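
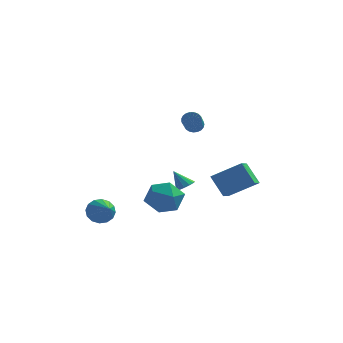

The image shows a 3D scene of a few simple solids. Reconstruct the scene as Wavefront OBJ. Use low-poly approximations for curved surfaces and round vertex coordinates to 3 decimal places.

v 0.184 1.905 3.006
v 0.679 2.092 3.243
v 0.871 0.282 4.271
v 0.376 0.095 4.034
v 0.516 2.166 3.404
v 0.707 0.356 4.432
v 0.295 2.195 3.496
v 0.486 0.385 4.524
v 0.055 2.174 3.504
v 0.246 0.364 4.531
v -0.163 2.106 3.425
v 0.028 0.296 4.452
v -0.321 2.003 3.274
v -0.129 0.194 4.301
v -0.391 1.884 3.077
v -0.2 0.074 4.104
v -0.362 1.768 2.867
v -0.17 -0.042 3.895
v -0.238 1.676 2.682
v -0.047 -0.134 3.709
v -0.042 1.623 2.552
v 0.15 -0.187 3.58
v 0.194 1.619 2.502
v 0.386 -0.19 3.529
v 0.428 1.665 2.538
v 0.62 -0.145 3.565
v 0.62 1.752 2.655
v 0.811 -0.058 3.683
v 0.736 1.865 2.833
v 0.928 0.055 3.861
v 0.758 1.986 3.041
v 0.949 0.176 4.069
v -4.139 -2.977 -2.113
v -3.728 -3.18 -2.841
v -3.281 -4.423 -1.227
v -3.459 -2.893 -2.633
v -3.372 -2.628 -2.286
v -3.49 -2.457 -1.893
v -3.782 -2.425 -1.558
v -4.17 -2.542 -1.373
v -4.549 -2.774 -1.386
v -4.818 -3.062 -1.594
v -4.905 -3.326 -1.941
v -4.787 -3.497 -2.334
v -4.495 -3.529 -2.669
v -4.107 -3.413 -2.854
v -0.284 -0.995 -2.053
v 0.303 -1.456 -1.075
v -1.923 -2.004 -1.545
v -1.336 -2.465 -0.567
v -1.622 -1.269 -0.605
v -0.609 -0.645 -0.92
v -1.011 -2.815 -1.7
v 0.002 -2.191 -2.015
v -0.146 -2.58 -0.857
v -0.524 -1.625 -0.18
v -1.096 -1.835 -2.44
v -1.474 -0.88 -1.763
v 1.752 -1.646 0.473
v 3.431 -1.41 1.515
v 1.873 -0.558 0.032
v 3.552 -0.322 1.074
v 2.568 -2.218 -0.714
v 4.247 -1.982 0.328
v 2.689 -1.13 -1.155
v 4.368 -0.894 -0.113
v -0.057 0.571 -1.336
v 0.446 0.787 -1.025
v -0.783 0.749 -0.284
v 0.294 1.069 -1.178
v 0.031 1.193 -1.38
v -0.261 1.12 -1.569
v -0.488 0.872 -1.684
v -0.578 0.529 -1.688
v -0.503 0.199 -1.58
v -0.286 -0.013 -1.395
v 0.003 -0.039 -1.191
v 0.273 0.128 -1.033
v 0.438 0.436 -0.971
f 2 1 5
f 2 5 3
f 3 5 6
f 3 6 4
f 5 1 7
f 5 7 6
f 6 7 8
f 6 8 4
f 7 1 9
f 7 9 8
f 8 9 10
f 8 10 4
f 9 1 11
f 9 11 10
f 10 11 12
f 10 12 4
f 11 1 13
f 11 13 12
f 12 13 14
f 12 14 4
f 13 1 15
f 13 15 14
f 14 15 16
f 14 16 4
f 15 1 17
f 15 17 16
f 16 17 18
f 16 18 4
f 17 1 19
f 17 19 18
f 18 19 20
f 18 20 4
f 19 1 21
f 19 21 20
f 20 21 22
f 20 22 4
f 21 1 23
f 21 23 22
f 22 23 24
f 22 24 4
f 23 1 25
f 23 25 24
f 24 25 26
f 24 26 4
f 25 1 27
f 25 27 26
f 26 27 28
f 26 28 4
f 27 1 29
f 27 29 28
f 28 29 30
f 28 30 4
f 29 1 31
f 29 31 30
f 30 31 32
f 30 32 4
f 31 1 2
f 31 2 32
f 32 2 3
f 32 3 4
f 34 33 36
f 34 36 35
f 36 33 37
f 36 37 35
f 37 33 38
f 37 38 35
f 38 33 39
f 38 39 35
f 39 33 40
f 39 40 35
f 40 33 41
f 40 41 35
f 41 33 42
f 41 42 35
f 42 33 43
f 42 43 35
f 43 33 44
f 43 44 35
f 44 33 45
f 44 45 35
f 45 33 46
f 45 46 35
f 46 33 34
f 46 34 35
f 47 58 52
f 47 52 48
f 47 48 54
f 47 54 57
f 47 57 58
f 48 52 56
f 52 58 51
f 58 57 49
f 57 54 53
f 54 48 55
f 50 56 51
f 50 51 49
f 50 49 53
f 50 53 55
f 50 55 56
f 51 56 52
f 49 51 58
f 53 49 57
f 55 53 54
f 56 55 48
f 60 62 59
f 63 60 59
f 59 62 61
f 61 63 59
f 60 66 62
f 64 60 63
f 64 66 60
f 62 66 61
f 65 63 61
f 61 66 65
f 65 64 63
f 66 64 65
f 68 67 70
f 68 70 69
f 70 67 71
f 70 71 69
f 71 67 72
f 71 72 69
f 72 67 73
f 72 73 69
f 73 67 74
f 73 74 69
f 74 67 75
f 74 75 69
f 75 67 76
f 75 76 69
f 76 67 77
f 76 77 69
f 77 67 78
f 77 78 69
f 78 67 79
f 78 79 69
f 79 67 68
f 79 68 69



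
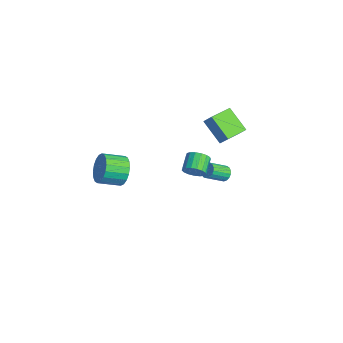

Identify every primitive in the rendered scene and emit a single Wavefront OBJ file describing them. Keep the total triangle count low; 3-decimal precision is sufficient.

v -0.687 2.644 3.124
v -0.286 2.982 3.754
v -1.49 4.21 2.794
v -1.089 4.548 3.424
v 0.689 3.112 1.996
v 1.09 3.45 2.626
v -0.114 4.678 1.666
v 0.287 5.016 2.296
v 0.753 -3.11 1.668
v 1.382 -2.915 2.46
v 1.136 -4.255 2.984
v 0.507 -4.45 2.192
v 0.974 -2.779 2.618
v 0.728 -4.119 3.142
v 0.522 -2.708 2.587
v 0.276 -4.048 3.112
v 0.116 -2.716 2.375
v -0.13 -4.056 2.9
v -0.164 -2.803 2.023
v -0.41 -4.143 2.547
v -0.262 -2.95 1.6
v -0.508 -4.29 2.125
v -0.16 -3.129 1.191
v -0.406 -4.469 1.715
v 0.124 -3.305 0.876
v -0.122 -4.645 1.4
v 0.532 -3.441 0.718
v 0.286 -4.781 1.242
v 0.984 -3.512 0.748
v 0.738 -4.852 1.273
v 1.39 -3.504 0.96
v 1.144 -4.844 1.485
v 1.67 -3.417 1.313
v 1.424 -4.757 1.837
v 1.768 -3.27 1.735
v 1.522 -4.61 2.26
v 1.666 -3.091 2.145
v 1.42 -4.431 2.669
v 0.911 3.356 -0.839
v 1.153 3.644 -0.424
v 1.191 2.492 0.353
v 0.949 2.204 -0.061
v 0.891 3.668 -0.374
v 0.929 2.517 0.403
v 0.633 3.622 -0.431
v 0.671 2.47 0.346
v 0.439 3.514 -0.581
v 0.477 2.362 0.196
v 0.353 3.37 -0.79
v 0.391 2.218 -0.013
v 0.395 3.223 -1.011
v 0.433 2.071 -0.233
v 0.555 3.106 -1.191
v 0.593 1.954 -0.414
v 0.796 3.047 -1.291
v 0.835 1.895 -0.514
v 1.064 3.058 -1.287
v 1.102 1.906 -0.51
v 1.297 3.138 -1.181
v 1.335 1.986 -0.404
v 1.441 3.267 -0.996
v 1.479 2.116 -0.219
v 1.464 3.417 -0.775
v 1.502 2.265 0.002
v 1.36 3.553 -0.568
v 1.398 2.401 0.209
v 3.325 0.291 2.529
v 3.828 0.584 2.97
v 2.997 1.221 3.493
v 2.495 0.929 3.051
v 3.821 0.8 2.696
v 2.991 1.437 3.219
v 3.701 0.9 2.384
v 2.871 1.537 2.906
v 3.495 0.861 2.104
v 2.665 1.498 2.627
v 3.25 0.691 1.922
v 2.42 1.328 2.445
v 3.022 0.429 1.879
v 2.192 1.067 2.402
v 2.864 0.136 1.985
v 2.033 0.774 2.507
v 2.811 -0.121 2.215
v 1.981 0.516 2.738
v 2.876 -0.284 2.517
v 2.046 0.353 3.04
v 3.044 -0.315 2.822
v 2.214 0.322 3.344
v 3.277 -0.207 3.059
v 2.446 0.43 3.582
v 3.52 0.015 3.175
v 2.69 0.652 3.698
v 3.719 0.3 3.143
v 2.888 0.937 3.666
f 2 4 1
f 5 2 1
f 1 4 3
f 3 5 1
f 2 8 4
f 6 2 5
f 6 8 2
f 4 8 3
f 7 5 3
f 3 8 7
f 7 6 5
f 8 6 7
f 10 9 13
f 10 13 11
f 11 13 14
f 11 14 12
f 13 9 15
f 13 15 14
f 14 15 16
f 14 16 12
f 15 9 17
f 15 17 16
f 16 17 18
f 16 18 12
f 17 9 19
f 17 19 18
f 18 19 20
f 18 20 12
f 19 9 21
f 19 21 20
f 20 21 22
f 20 22 12
f 21 9 23
f 21 23 22
f 22 23 24
f 22 24 12
f 23 9 25
f 23 25 24
f 24 25 26
f 24 26 12
f 25 9 27
f 25 27 26
f 26 27 28
f 26 28 12
f 27 9 29
f 27 29 28
f 28 29 30
f 28 30 12
f 29 9 31
f 29 31 30
f 30 31 32
f 30 32 12
f 31 9 33
f 31 33 32
f 32 33 34
f 32 34 12
f 33 9 35
f 33 35 34
f 34 35 36
f 34 36 12
f 35 9 37
f 35 37 36
f 36 37 38
f 36 38 12
f 37 9 10
f 37 10 38
f 38 10 11
f 38 11 12
f 40 39 43
f 40 43 41
f 41 43 44
f 41 44 42
f 43 39 45
f 43 45 44
f 44 45 46
f 44 46 42
f 45 39 47
f 45 47 46
f 46 47 48
f 46 48 42
f 47 39 49
f 47 49 48
f 48 49 50
f 48 50 42
f 49 39 51
f 49 51 50
f 50 51 52
f 50 52 42
f 51 39 53
f 51 53 52
f 52 53 54
f 52 54 42
f 53 39 55
f 53 55 54
f 54 55 56
f 54 56 42
f 55 39 57
f 55 57 56
f 56 57 58
f 56 58 42
f 57 39 59
f 57 59 58
f 58 59 60
f 58 60 42
f 59 39 61
f 59 61 60
f 60 61 62
f 60 62 42
f 61 39 63
f 61 63 62
f 62 63 64
f 62 64 42
f 63 39 65
f 63 65 64
f 64 65 66
f 64 66 42
f 65 39 40
f 65 40 66
f 66 40 41
f 66 41 42
f 68 67 71
f 68 71 69
f 69 71 72
f 69 72 70
f 71 67 73
f 71 73 72
f 72 73 74
f 72 74 70
f 73 67 75
f 73 75 74
f 74 75 76
f 74 76 70
f 75 67 77
f 75 77 76
f 76 77 78
f 76 78 70
f 77 67 79
f 77 79 78
f 78 79 80
f 78 80 70
f 79 67 81
f 79 81 80
f 80 81 82
f 80 82 70
f 81 67 83
f 81 83 82
f 82 83 84
f 82 84 70
f 83 67 85
f 83 85 84
f 84 85 86
f 84 86 70
f 85 67 87
f 85 87 86
f 86 87 88
f 86 88 70
f 87 67 89
f 87 89 88
f 88 89 90
f 88 90 70
f 89 67 91
f 89 91 90
f 90 91 92
f 90 92 70
f 91 67 93
f 91 93 92
f 92 93 94
f 92 94 70
f 93 67 68
f 93 68 94
f 94 68 69
f 94 69 70



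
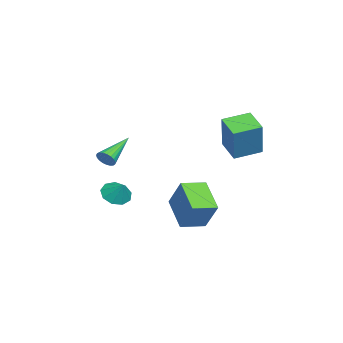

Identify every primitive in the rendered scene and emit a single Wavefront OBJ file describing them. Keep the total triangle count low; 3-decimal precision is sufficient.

v -3.233 2.082 1.307
v -2.352 2.17 3.277
v -3.97 3.383 1.578
v -3.089 3.472 3.548
v -2.111 2.828 0.772
v -1.23 2.917 2.742
v -2.848 4.13 1.043
v -1.967 4.218 3.013
v 0.27 -3.015 1.235
v 0.595 -2.697 1.544
v -1.35 -2.225 2.125
v 0.559 -2.564 1.362
v 0.473 -2.51 1.157
v 0.352 -2.542 0.965
v 0.217 -2.656 0.821
v 0.091 -2.833 0.748
v -0.004 -3.04 0.759
v -0.052 -3.244 0.852
v -0.044 -3.407 1.012
v 0.018 -3.503 1.21
v 0.124 -3.514 1.412
v 0.255 -3.439 1.584
v 0.389 -3.291 1.695
v 0.502 -3.095 1.727
v 0.575 -2.884 1.674
v 1.929 0.335 -0.688
v 2.609 1.025 0.829
v 1.215 1.409 -0.856
v 1.895 2.098 0.661
v 3.345 1.122 -1.681
v 4.025 1.811 -0.164
v 2.631 2.195 -1.849
v 3.311 2.885 -0.332
v -0.193 -2.626 -1.209
v 0.495 -2.699 -1.629
v 0.333 -2.154 -0.431
v 0.248 -2.219 -1.753
v -0.205 -1.929 -1.622
v -0.653 -1.965 -1.298
v -0.885 -2.31 -0.932
v -0.794 -2.802 -0.695
v -0.421 -3.212 -0.699
v 0.059 -3.348 -0.941
v 0.421 -3.145 -1.309
f 2 4 1
f 5 2 1
f 1 4 3
f 3 5 1
f 2 8 4
f 6 2 5
f 6 8 2
f 4 8 3
f 7 5 3
f 3 8 7
f 7 6 5
f 8 6 7
f 10 9 12
f 10 12 11
f 12 9 13
f 12 13 11
f 13 9 14
f 13 14 11
f 14 9 15
f 14 15 11
f 15 9 16
f 15 16 11
f 16 9 17
f 16 17 11
f 17 9 18
f 17 18 11
f 18 9 19
f 18 19 11
f 19 9 20
f 19 20 11
f 20 9 21
f 20 21 11
f 21 9 22
f 21 22 11
f 22 9 23
f 22 23 11
f 23 9 24
f 23 24 11
f 24 9 25
f 24 25 11
f 25 9 10
f 25 10 11
f 27 29 26
f 30 27 26
f 26 29 28
f 28 30 26
f 27 33 29
f 31 27 30
f 31 33 27
f 29 33 28
f 32 30 28
f 28 33 32
f 32 31 30
f 33 31 32
f 35 34 37
f 35 37 36
f 37 34 38
f 37 38 36
f 38 34 39
f 38 39 36
f 39 34 40
f 39 40 36
f 40 34 41
f 40 41 36
f 41 34 42
f 41 42 36
f 42 34 43
f 42 43 36
f 43 34 44
f 43 44 36
f 44 34 35
f 44 35 36



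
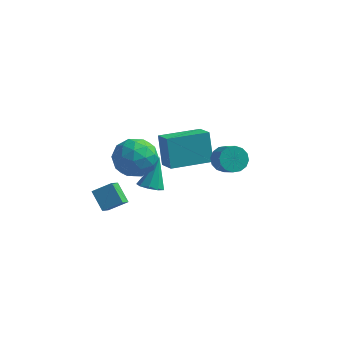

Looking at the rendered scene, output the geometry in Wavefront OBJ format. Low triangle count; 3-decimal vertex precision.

v 2.439 -2.878 3.536
v 2.798 -3.104 2.979
v 3.38 -3.728 3.607
v 3.021 -3.502 4.164
v 2.981 -2.814 3.097
v 3.563 -3.438 3.726
v 3.018 -2.542 3.333
v 3.601 -3.166 3.961
v 2.901 -2.359 3.623
v 3.483 -2.983 4.251
v 2.659 -2.316 3.89
v 3.242 -2.94 4.518
v 2.359 -2.423 4.062
v 2.941 -3.047 4.69
v 2.08 -2.652 4.093
v 2.662 -3.276 4.721
v 1.897 -2.942 3.974
v 2.479 -3.566 4.603
v 1.859 -3.214 3.739
v 2.442 -3.838 4.367
v 1.977 -3.397 3.449
v 2.559 -4.021 4.077
v 2.218 -3.44 3.182
v 2.801 -4.064 3.81
v 2.519 -3.333 3.01
v 3.101 -3.957 3.638
v -1.888 -0.277 -1.608
v -1.382 -0.699 -1.403
v -1.732 0.637 -0.112
v -1.201 -0.335 -1.644
v -1.341 0.056 -1.868
v -1.737 0.291 -1.97
v -2.203 0.261 -1.904
v -2.522 -0.02 -1.699
v -2.544 -0.422 -1.452
v -2.258 -0.755 -1.278
v -1.8 -0.865 -1.259
v -4.08 -2.386 -0.779
v -3.221 -1.983 -0.285
v -4.094 -1.507 -1.473
v -3.234 -1.104 -0.979
v -3.366 -2.976 -1.541
v -2.506 -2.573 -1.047
v -3.379 -2.097 -2.235
v -2.52 -1.694 -1.741
v -2.267 -1.082 1.342
v -1.674 -1.092 2.323
v -2.426 -2.928 1.417
v -1.833 -2.938 2.398
v -2.889 -2.493 2.372
v -2.791 -1.352 2.325
v -1.309 -2.668 1.415
v -1.211 -1.527 1.368
v -1.082 -2.073 2.368
v -2.058 -1.965 2.959
v -2.042 -2.055 0.781
v -3.018 -1.947 1.372
v -1.957 -0.925 1.825
v -2.143 -3.095 1.915
v -2.764 -2.833 1.899
v -2.415 -2.84 2.475
v -2.613 -1.078 1.827
v -2.264 -1.084 2.403
v -2.978 -1.907 2.432
v -1.836 -2.936 1.337
v -1.487 -2.942 1.913
v -1.685 -1.18 1.265
v -1.336 -1.187 1.841
v -1.122 -2.113 1.308
v -1.26 -1.507 2.429
v -1.354 -2.593 2.473
v -1.046 -2.434 1.895
v -0.988 -1.763 1.868
v -1.834 -1.444 2.776
v -1.927 -2.529 2.821
v -2.548 -2.267 2.805
v -2.49 -1.597 2.777
v -1.486 -2.02 2.803
v -2.173 -1.491 0.919
v -2.266 -2.576 0.964
v -1.61 -2.423 0.963
v -1.552 -1.753 0.935
v -2.746 -1.427 1.267
v -2.84 -2.513 1.311
v -3.112 -2.257 1.872
v -3.054 -1.586 1.845
v -2.614 -2 0.937
v -0.432 -1.718 1.239
v -0.826 -1.071 2.749
v -1.106 -0.915 0.719
v -1.5 -0.268 2.23
v 1.22 -0.412 1.11
v 0.826 0.235 2.621
v 0.546 0.391 0.591
v 0.152 1.038 2.101
f 2 1 5
f 2 5 3
f 3 5 6
f 3 6 4
f 5 1 7
f 5 7 6
f 6 7 8
f 6 8 4
f 7 1 9
f 7 9 8
f 8 9 10
f 8 10 4
f 9 1 11
f 9 11 10
f 10 11 12
f 10 12 4
f 11 1 13
f 11 13 12
f 12 13 14
f 12 14 4
f 13 1 15
f 13 15 14
f 14 15 16
f 14 16 4
f 15 1 17
f 15 17 16
f 16 17 18
f 16 18 4
f 17 1 19
f 17 19 18
f 18 19 20
f 18 20 4
f 19 1 21
f 19 21 20
f 20 21 22
f 20 22 4
f 21 1 23
f 21 23 22
f 22 23 24
f 22 24 4
f 23 1 25
f 23 25 24
f 24 25 26
f 24 26 4
f 25 1 2
f 25 2 26
f 26 2 3
f 26 3 4
f 28 27 30
f 28 30 29
f 30 27 31
f 30 31 29
f 31 27 32
f 31 32 29
f 32 27 33
f 32 33 29
f 33 27 34
f 33 34 29
f 34 27 35
f 34 35 29
f 35 27 36
f 35 36 29
f 36 27 37
f 36 37 29
f 37 27 28
f 37 28 29
f 39 41 38
f 42 39 38
f 38 41 40
f 40 42 38
f 39 45 41
f 43 39 42
f 43 45 39
f 41 45 40
f 44 42 40
f 40 45 44
f 44 43 42
f 45 43 44
f 46 83 62
f 83 57 86
f 62 86 51
f 83 86 62
f 46 62 58
f 62 51 63
f 58 63 47
f 62 63 58
f 46 58 67
f 58 47 68
f 67 68 53
f 58 68 67
f 46 67 79
f 67 53 82
f 79 82 56
f 67 82 79
f 46 79 83
f 79 56 87
f 83 87 57
f 79 87 83
f 47 63 74
f 63 51 77
f 74 77 55
f 63 77 74
f 51 86 64
f 86 57 85
f 64 85 50
f 86 85 64
f 57 87 84
f 87 56 80
f 84 80 48
f 87 80 84
f 56 82 81
f 82 53 69
f 81 69 52
f 82 69 81
f 53 68 73
f 68 47 70
f 73 70 54
f 68 70 73
f 49 75 61
f 75 55 76
f 61 76 50
f 75 76 61
f 49 61 59
f 61 50 60
f 59 60 48
f 61 60 59
f 49 59 66
f 59 48 65
f 66 65 52
f 59 65 66
f 49 66 71
f 66 52 72
f 71 72 54
f 66 72 71
f 49 71 75
f 71 54 78
f 75 78 55
f 71 78 75
f 50 76 64
f 76 55 77
f 64 77 51
f 76 77 64
f 48 60 84
f 60 50 85
f 84 85 57
f 60 85 84
f 52 65 81
f 65 48 80
f 81 80 56
f 65 80 81
f 54 72 73
f 72 52 69
f 73 69 53
f 72 69 73
f 55 78 74
f 78 54 70
f 74 70 47
f 78 70 74
f 89 91 88
f 92 89 88
f 88 91 90
f 90 92 88
f 89 95 91
f 93 89 92
f 93 95 89
f 91 95 90
f 94 92 90
f 90 95 94
f 94 93 92
f 95 93 94



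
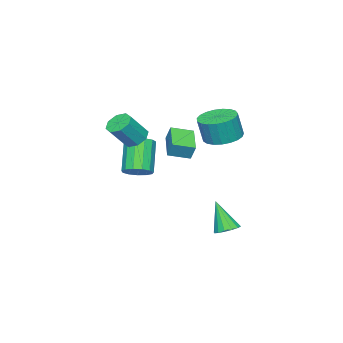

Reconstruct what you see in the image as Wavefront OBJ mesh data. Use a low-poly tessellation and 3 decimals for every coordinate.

v -0.528 1.508 2.701
v 0.482 1.177 2.459
v 0.777 0.981 3.957
v -0.232 1.312 4.199
v 0.539 1.624 2.506
v 0.834 1.428 4.005
v 0.411 2.051 2.587
v 0.706 1.855 4.086
v 0.12 2.384 2.687
v 0.416 2.189 4.186
v -0.282 2.566 2.79
v 0.013 2.37 4.289
v -0.727 2.565 2.878
v -0.431 2.369 4.377
v -1.137 2.381 2.935
v -0.842 2.185 4.433
v -1.442 2.046 2.951
v -1.147 1.85 4.45
v -1.589 1.618 2.924
v -1.294 1.422 4.423
v -1.552 1.171 2.858
v -1.257 0.975 4.357
v -1.338 0.782 2.766
v -1.043 0.587 4.264
v -0.984 0.519 2.662
v -0.689 0.323 4.16
v -0.551 0.427 2.564
v -0.256 0.231 4.063
v -0.114 0.521 2.49
v 0.181 0.326 3.989
v 0.251 0.787 2.453
v 0.546 0.591 3.952
v 0.394 -3.349 -0.768
v 0.96 -3.998 -0.641
v -0.208 -4.679 1.094
v -0.774 -4.031 0.968
v 1.126 -3.617 -0.38
v -0.042 -4.298 1.355
v 1.059 -3.151 -0.243
v -0.109 -3.833 1.493
v 0.781 -2.749 -0.271
v -0.387 -3.43 1.464
v 0.38 -2.537 -0.458
v -0.788 -3.218 1.277
v -0.016 -2.583 -0.743
v -1.184 -3.264 0.993
v -0.282 -2.872 -1.036
v -1.45 -3.553 0.7
v -0.334 -3.313 -1.243
v -1.502 -3.994 0.492
v -0.154 -3.766 -1.3
v -1.322 -4.447 0.435
v 0.2 -4.086 -1.188
v -0.968 -4.767 0.548
v 0.615 -4.173 -0.942
v -0.553 -4.854 0.793
v -3.416 -2.651 0.41
v -3.339 -2.268 1.32
v -2.028 -1.57 -0.163
v -1.951 -1.187 0.747
v -2.549 -3.593 0.733
v -2.472 -3.21 1.643
v -1.161 -2.512 0.16
v -1.084 -2.129 1.07
v 1.715 -2.475 2.46
v 2.063 -3.037 2.027
v 3.053 -3.427 3.327
v 2.705 -2.865 3.76
v 2.339 -2.502 1.977
v 3.329 -2.892 3.277
v 2.25 -1.951 2.209
v 3.24 -2.341 3.51
v 1.848 -1.707 2.589
v 2.838 -2.097 3.889
v 1.367 -1.913 2.893
v 2.357 -2.303 4.193
v 1.091 -2.448 2.943
v 2.081 -2.838 4.243
v 1.18 -2.999 2.71
v 2.17 -3.389 4.011
v 1.582 -3.243 2.331
v 2.572 -3.633 3.631
v -0.618 1.758 -4.102
v 0.016 1.361 -4.238
v -0.762 0.902 -2.278
v 0.139 1.696 -4.072
v 0.059 2.047 -3.913
v -0.202 2.321 -3.805
v -0.575 2.443 -3.777
v -0.959 2.383 -3.836
v -1.252 2.154 -3.966
v -1.375 1.82 -4.133
v -1.295 1.469 -4.291
v -1.034 1.195 -4.399
v -0.661 1.072 -4.427
v -0.277 1.133 -4.368
f 2 1 5
f 2 5 3
f 3 5 6
f 3 6 4
f 5 1 7
f 5 7 6
f 6 7 8
f 6 8 4
f 7 1 9
f 7 9 8
f 8 9 10
f 8 10 4
f 9 1 11
f 9 11 10
f 10 11 12
f 10 12 4
f 11 1 13
f 11 13 12
f 12 13 14
f 12 14 4
f 13 1 15
f 13 15 14
f 14 15 16
f 14 16 4
f 15 1 17
f 15 17 16
f 16 17 18
f 16 18 4
f 17 1 19
f 17 19 18
f 18 19 20
f 18 20 4
f 19 1 21
f 19 21 20
f 20 21 22
f 20 22 4
f 21 1 23
f 21 23 22
f 22 23 24
f 22 24 4
f 23 1 25
f 23 25 24
f 24 25 26
f 24 26 4
f 25 1 27
f 25 27 26
f 26 27 28
f 26 28 4
f 27 1 29
f 27 29 28
f 28 29 30
f 28 30 4
f 29 1 31
f 29 31 30
f 30 31 32
f 30 32 4
f 31 1 2
f 31 2 32
f 32 2 3
f 32 3 4
f 34 33 37
f 34 37 35
f 35 37 38
f 35 38 36
f 37 33 39
f 37 39 38
f 38 39 40
f 38 40 36
f 39 33 41
f 39 41 40
f 40 41 42
f 40 42 36
f 41 33 43
f 41 43 42
f 42 43 44
f 42 44 36
f 43 33 45
f 43 45 44
f 44 45 46
f 44 46 36
f 45 33 47
f 45 47 46
f 46 47 48
f 46 48 36
f 47 33 49
f 47 49 48
f 48 49 50
f 48 50 36
f 49 33 51
f 49 51 50
f 50 51 52
f 50 52 36
f 51 33 53
f 51 53 52
f 52 53 54
f 52 54 36
f 53 33 55
f 53 55 54
f 54 55 56
f 54 56 36
f 55 33 34
f 55 34 56
f 56 34 35
f 56 35 36
f 58 60 57
f 61 58 57
f 57 60 59
f 59 61 57
f 58 64 60
f 62 58 61
f 62 64 58
f 60 64 59
f 63 61 59
f 59 64 63
f 63 62 61
f 64 62 63
f 66 65 69
f 66 69 67
f 67 69 70
f 67 70 68
f 69 65 71
f 69 71 70
f 70 71 72
f 70 72 68
f 71 65 73
f 71 73 72
f 72 73 74
f 72 74 68
f 73 65 75
f 73 75 74
f 74 75 76
f 74 76 68
f 75 65 77
f 75 77 76
f 76 77 78
f 76 78 68
f 77 65 79
f 77 79 78
f 78 79 80
f 78 80 68
f 79 65 81
f 79 81 80
f 80 81 82
f 80 82 68
f 81 65 66
f 81 66 82
f 82 66 67
f 82 67 68
f 84 83 86
f 84 86 85
f 86 83 87
f 86 87 85
f 87 83 88
f 87 88 85
f 88 83 89
f 88 89 85
f 89 83 90
f 89 90 85
f 90 83 91
f 90 91 85
f 91 83 92
f 91 92 85
f 92 83 93
f 92 93 85
f 93 83 94
f 93 94 85
f 94 83 95
f 94 95 85
f 95 83 96
f 95 96 85
f 96 83 84
f 96 84 85



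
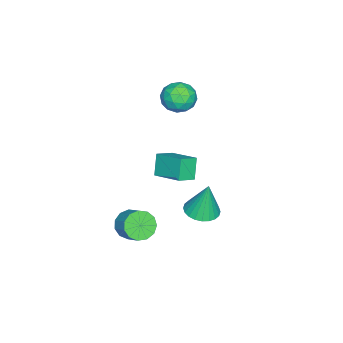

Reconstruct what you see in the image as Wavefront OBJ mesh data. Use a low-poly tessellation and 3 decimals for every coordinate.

v 0.077 0.888 -3.639
v 1.057 0.88 -3.631
v 0.063 1.252 -1.561
v 0.986 1.25 -3.697
v 0.777 1.565 -3.753
v 0.461 1.777 -3.792
v 0.087 1.854 -3.808
v -0.289 1.784 -3.798
v -0.609 1.577 -3.764
v -0.825 1.266 -3.711
v -0.903 0.897 -3.647
v -0.832 0.527 -3.582
v -0.623 0.212 -3.525
v -0.308 -0 -3.486
v 0.067 -0.077 -3.471
v 0.442 -0.007 -3.48
v 0.762 0.2 -3.514
v 0.978 0.511 -3.567
v -1.664 -1.594 -2.911
v -2.367 -1.762 -1.736
v -1.01 0.053 -2.285
v -1.713 -0.114 -1.109
v -0.767 -2.126 -2.451
v -1.47 -2.293 -1.275
v -0.113 -0.478 -1.824
v -0.816 -0.646 -0.649
v 2.239 -2.213 -4.079
v 3.031 -2.495 -4.452
v 3.673 -1.669 -3.715
v 2.881 -1.387 -3.341
v 2.863 -2.103 -4.746
v 3.505 -1.276 -4.009
v 2.497 -1.745 -4.828
v 3.138 -0.919 -4.09
v 2.048 -1.536 -4.672
v 2.69 -0.71 -3.934
v 1.661 -1.542 -4.327
v 2.303 -0.716 -3.59
v 1.457 -1.761 -3.904
v 2.099 -0.935 -3.167
v 1.501 -2.124 -3.536
v 2.143 -1.297 -2.799
v 1.78 -2.515 -3.341
v 2.422 -1.688 -2.603
v 2.204 -2.81 -3.379
v 2.846 -1.984 -2.642
v 2.64 -2.916 -3.64
v 3.282 -2.089 -2.903
v 2.948 -2.798 -4.04
v 3.59 -1.972 -3.303
v -3.148 -1.242 2.181
v -2.398 -0.573 2.408
v -2.542 -2.307 3.312
v -1.792 -1.638 3.539
v -2.767 -1.424 3.794
v -3.142 -0.766 3.095
v -1.798 -2.114 2.625
v -2.173 -1.456 1.926
v -1.564 -1.112 2.682
v -2.162 -0.686 3.405
v -2.778 -2.194 2.315
v -3.376 -1.768 3.038
v -2.827 -0.814 2.195
v -2.113 -2.066 3.525
v -2.687 -1.94 3.675
v -2.246 -1.547 3.808
v -3.264 -0.928 2.599
v -2.823 -0.535 2.732
v -3.039 -1.034 3.547
v -2.117 -2.345 2.988
v -1.676 -1.952 3.121
v -2.694 -1.333 1.912
v -2.253 -0.94 2.045
v -1.901 -1.846 2.173
v -1.895 -0.738 2.49
v -1.538 -1.364 3.155
v -1.543 -1.643 2.618
v -1.763 -1.257 2.207
v -2.247 -0.487 2.914
v -1.89 -1.113 3.579
v -2.464 -0.987 3.729
v -2.684 -0.601 3.318
v -1.756 -0.804 3.076
v -3.05 -1.767 2.141
v -2.693 -2.393 2.806
v -2.256 -2.279 2.402
v -2.476 -1.893 1.991
v -3.402 -1.516 2.565
v -3.045 -2.142 3.23
v -3.177 -1.623 3.513
v -3.397 -1.237 3.102
v -3.184 -2.076 2.644
f 2 1 4
f 2 4 3
f 4 1 5
f 4 5 3
f 5 1 6
f 5 6 3
f 6 1 7
f 6 7 3
f 7 1 8
f 7 8 3
f 8 1 9
f 8 9 3
f 9 1 10
f 9 10 3
f 10 1 11
f 10 11 3
f 11 1 12
f 11 12 3
f 12 1 13
f 12 13 3
f 13 1 14
f 13 14 3
f 14 1 15
f 14 15 3
f 15 1 16
f 15 16 3
f 16 1 17
f 16 17 3
f 17 1 18
f 17 18 3
f 18 1 2
f 18 2 3
f 20 22 19
f 23 20 19
f 19 22 21
f 21 23 19
f 20 26 22
f 24 20 23
f 24 26 20
f 22 26 21
f 25 23 21
f 21 26 25
f 25 24 23
f 26 24 25
f 28 27 31
f 28 31 29
f 29 31 32
f 29 32 30
f 31 27 33
f 31 33 32
f 32 33 34
f 32 34 30
f 33 27 35
f 33 35 34
f 34 35 36
f 34 36 30
f 35 27 37
f 35 37 36
f 36 37 38
f 36 38 30
f 37 27 39
f 37 39 38
f 38 39 40
f 38 40 30
f 39 27 41
f 39 41 40
f 40 41 42
f 40 42 30
f 41 27 43
f 41 43 42
f 42 43 44
f 42 44 30
f 43 27 45
f 43 45 44
f 44 45 46
f 44 46 30
f 45 27 47
f 45 47 46
f 46 47 48
f 46 48 30
f 47 27 49
f 47 49 48
f 48 49 50
f 48 50 30
f 49 27 28
f 49 28 50
f 50 28 29
f 50 29 30
f 51 88 67
f 88 62 91
f 67 91 56
f 88 91 67
f 51 67 63
f 67 56 68
f 63 68 52
f 67 68 63
f 51 63 72
f 63 52 73
f 72 73 58
f 63 73 72
f 51 72 84
f 72 58 87
f 84 87 61
f 72 87 84
f 51 84 88
f 84 61 92
f 88 92 62
f 84 92 88
f 52 68 79
f 68 56 82
f 79 82 60
f 68 82 79
f 56 91 69
f 91 62 90
f 69 90 55
f 91 90 69
f 62 92 89
f 92 61 85
f 89 85 53
f 92 85 89
f 61 87 86
f 87 58 74
f 86 74 57
f 87 74 86
f 58 73 78
f 73 52 75
f 78 75 59
f 73 75 78
f 54 80 66
f 80 60 81
f 66 81 55
f 80 81 66
f 54 66 64
f 66 55 65
f 64 65 53
f 66 65 64
f 54 64 71
f 64 53 70
f 71 70 57
f 64 70 71
f 54 71 76
f 71 57 77
f 76 77 59
f 71 77 76
f 54 76 80
f 76 59 83
f 80 83 60
f 76 83 80
f 55 81 69
f 81 60 82
f 69 82 56
f 81 82 69
f 53 65 89
f 65 55 90
f 89 90 62
f 65 90 89
f 57 70 86
f 70 53 85
f 86 85 61
f 70 85 86
f 59 77 78
f 77 57 74
f 78 74 58
f 77 74 78
f 60 83 79
f 83 59 75
f 79 75 52
f 83 75 79



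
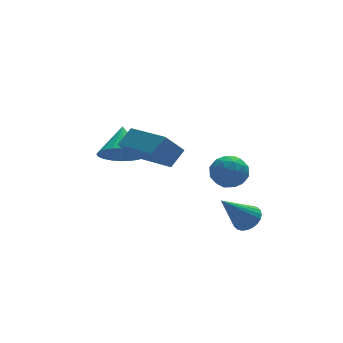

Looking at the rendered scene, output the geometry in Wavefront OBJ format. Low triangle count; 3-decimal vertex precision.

v -3.082 -1.341 3.711
v -2.45 -0.992 4.264
v -3.724 0.58 3.234
v -3.092 0.928 3.788
v -2.348 -1.308 2.852
v -1.716 -0.96 3.406
v -2.99 0.612 2.376
v -2.358 0.961 2.929
v -1.148 -2.108 2.694
v -0.797 -1.665 2.174
v -0.043 -2.475 3.126
v 0.308 -2.032 2.606
v -0.079 -1.711 3.187
v -0.762 -1.484 2.92
v -0.078 -2.656 2.38
v -0.761 -2.429 2.113
v -0.136 -2.003 1.981
v -0.137 -1.419 2.479
v -0.703 -2.721 2.821
v -0.704 -2.137 3.319
v -1.069 -1.854 2.396
v 0.229 -2.286 2.904
v 0.002 -2.097 3.245
v 0.208 -1.837 2.94
v -1.049 -1.748 2.834
v -0.843 -1.487 2.529
v -0.421 -1.515 3.124
v 0.003 -2.653 2.771
v 0.209 -2.392 2.466
v -1.048 -2.303 2.36
v -0.842 -2.043 2.055
v -0.419 -2.625 2.176
v -0.475 -1.792 1.977
v 0.175 -2.008 2.231
v -0.052 -2.375 2.098
v -0.453 -2.242 1.941
v -0.475 -1.449 2.27
v 0.174 -1.665 2.524
v -0.053 -1.477 2.865
v -0.455 -1.343 2.708
v -0.087 -1.648 2.156
v -1.014 -2.475 2.776
v -0.365 -2.691 3.03
v -0.385 -2.797 2.592
v -0.787 -2.663 2.435
v -1.015 -2.132 3.069
v -0.365 -2.348 3.323
v -0.387 -1.898 3.359
v -0.788 -1.765 3.202
v -0.753 -2.492 3.144
v -3.232 1.659 1.98
v -2.354 1.354 1.946
v -2.848 2.661 2.88
v -2.355 1.597 1.676
v -2.49 1.849 1.453
v -2.737 2.072 1.309
v -3.06 2.233 1.268
v -3.409 2.306 1.336
v -3.731 2.281 1.501
v -3.977 2.161 1.739
v -4.11 1.965 2.014
v -4.109 1.722 2.284
v -3.974 1.47 2.507
v -3.727 1.246 2.651
v -3.404 1.086 2.692
v -3.055 1.012 2.624
v -2.733 1.038 2.459
v -2.487 1.158 2.221
v -0.005 -2.833 0.554
v 0.415 -3.148 0.865
v -1.095 -3.007 1.846
v 0.462 -2.925 0.935
v 0.439 -2.689 0.947
v 0.348 -2.474 0.899
v 0.203 -2.314 0.799
v 0.027 -2.233 0.661
v -0.155 -2.244 0.507
v -0.313 -2.344 0.36
v -0.424 -2.518 0.242
v -0.472 -2.741 0.172
v -0.448 -2.977 0.16
v -0.357 -3.192 0.208
v -0.212 -3.352 0.309
v -0.036 -3.433 0.447
v 0.145 -3.422 0.601
v 0.303 -3.322 0.748
f 2 4 1
f 5 2 1
f 1 4 3
f 3 5 1
f 2 8 4
f 6 2 5
f 6 8 2
f 4 8 3
f 7 5 3
f 3 8 7
f 7 6 5
f 8 6 7
f 9 46 25
f 46 20 49
f 25 49 14
f 46 49 25
f 9 25 21
f 25 14 26
f 21 26 10
f 25 26 21
f 9 21 30
f 21 10 31
f 30 31 16
f 21 31 30
f 9 30 42
f 30 16 45
f 42 45 19
f 30 45 42
f 9 42 46
f 42 19 50
f 46 50 20
f 42 50 46
f 10 26 37
f 26 14 40
f 37 40 18
f 26 40 37
f 14 49 27
f 49 20 48
f 27 48 13
f 49 48 27
f 20 50 47
f 50 19 43
f 47 43 11
f 50 43 47
f 19 45 44
f 45 16 32
f 44 32 15
f 45 32 44
f 16 31 36
f 31 10 33
f 36 33 17
f 31 33 36
f 12 38 24
f 38 18 39
f 24 39 13
f 38 39 24
f 12 24 22
f 24 13 23
f 22 23 11
f 24 23 22
f 12 22 29
f 22 11 28
f 29 28 15
f 22 28 29
f 12 29 34
f 29 15 35
f 34 35 17
f 29 35 34
f 12 34 38
f 34 17 41
f 38 41 18
f 34 41 38
f 13 39 27
f 39 18 40
f 27 40 14
f 39 40 27
f 11 23 47
f 23 13 48
f 47 48 20
f 23 48 47
f 15 28 44
f 28 11 43
f 44 43 19
f 28 43 44
f 17 35 36
f 35 15 32
f 36 32 16
f 35 32 36
f 18 41 37
f 41 17 33
f 37 33 10
f 41 33 37
f 52 51 54
f 52 54 53
f 54 51 55
f 54 55 53
f 55 51 56
f 55 56 53
f 56 51 57
f 56 57 53
f 57 51 58
f 57 58 53
f 58 51 59
f 58 59 53
f 59 51 60
f 59 60 53
f 60 51 61
f 60 61 53
f 61 51 62
f 61 62 53
f 62 51 63
f 62 63 53
f 63 51 64
f 63 64 53
f 64 51 65
f 64 65 53
f 65 51 66
f 65 66 53
f 66 51 67
f 66 67 53
f 67 51 68
f 67 68 53
f 68 51 52
f 68 52 53
f 70 69 72
f 70 72 71
f 72 69 73
f 72 73 71
f 73 69 74
f 73 74 71
f 74 69 75
f 74 75 71
f 75 69 76
f 75 76 71
f 76 69 77
f 76 77 71
f 77 69 78
f 77 78 71
f 78 69 79
f 78 79 71
f 79 69 80
f 79 80 71
f 80 69 81
f 80 81 71
f 81 69 82
f 81 82 71
f 82 69 83
f 82 83 71
f 83 69 84
f 83 84 71
f 84 69 85
f 84 85 71
f 85 69 86
f 85 86 71
f 86 69 70
f 86 70 71



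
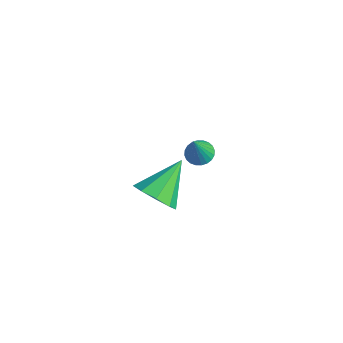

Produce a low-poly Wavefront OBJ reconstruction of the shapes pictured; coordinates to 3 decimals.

v -2.286 1.942 -3.053
v -1.23 1.96 -2.783
v -2.634 3.658 -1.807
v -1.345 2.377 -3.39
v -1.9 2.591 -3.839
v -2.635 2.501 -3.921
v -3.207 2.149 -3.597
v -3.348 1.7 -3.019
v -2.992 1.365 -2.456
v -2.305 1.299 -2.173
v -1.609 1.534 -2.302
v -0.186 2.69 1.513
v 0.409 2.849 1.441
v 0.146 2.11 2.967
v 0.318 3.05 1.542
v 0.151 3.195 1.638
v -0.067 3.264 1.715
v -0.304 3.246 1.762
v -0.523 3.143 1.771
v -0.69 2.971 1.74
v -0.781 2.756 1.675
v -0.781 2.531 1.586
v -0.69 2.331 1.485
v -0.523 2.185 1.388
v -0.305 2.116 1.311
v -0.068 2.135 1.264
v 0.151 2.238 1.256
v 0.318 2.41 1.286
v 0.409 2.625 1.351
f 2 1 4
f 2 4 3
f 4 1 5
f 4 5 3
f 5 1 6
f 5 6 3
f 6 1 7
f 6 7 3
f 7 1 8
f 7 8 3
f 8 1 9
f 8 9 3
f 9 1 10
f 9 10 3
f 10 1 11
f 10 11 3
f 11 1 2
f 11 2 3
f 13 12 15
f 13 15 14
f 15 12 16
f 15 16 14
f 16 12 17
f 16 17 14
f 17 12 18
f 17 18 14
f 18 12 19
f 18 19 14
f 19 12 20
f 19 20 14
f 20 12 21
f 20 21 14
f 21 12 22
f 21 22 14
f 22 12 23
f 22 23 14
f 23 12 24
f 23 24 14
f 24 12 25
f 24 25 14
f 25 12 26
f 25 26 14
f 26 12 27
f 26 27 14
f 27 12 28
f 27 28 14
f 28 12 29
f 28 29 14
f 29 12 13
f 29 13 14



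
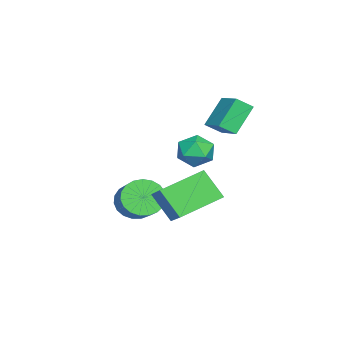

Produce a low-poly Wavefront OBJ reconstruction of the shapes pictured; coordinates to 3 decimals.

v 0.758 -2.169 -2.697
v 1.338 -2.194 -3.461
v 2.542 -1.555 -2.567
v 1.962 -1.531 -1.803
v 1.172 -1.832 -3.495
v 2.376 -1.194 -2.601
v 0.934 -1.529 -3.391
v 2.138 -0.891 -2.497
v 0.665 -1.337 -3.166
v 1.869 -0.699 -2.273
v 0.413 -1.288 -2.861
v 1.617 -0.65 -1.967
v 0.22 -1.392 -2.527
v 1.424 -0.754 -1.633
v 0.12 -1.63 -2.223
v 1.325 -0.992 -1.329
v 0.131 -1.962 -2
v 1.335 -1.323 -1.106
v 0.25 -2.329 -1.898
v 1.454 -1.691 -1.004
v 0.456 -2.668 -1.934
v 1.661 -2.03 -1.04
v 0.715 -2.922 -2.102
v 1.92 -2.283 -1.208
v 0.982 -3.045 -2.373
v 2.186 -2.406 -1.479
v 1.209 -3.016 -2.7
v 2.413 -2.378 -1.806
v 1.359 -2.842 -3.026
v 2.563 -2.203 -2.132
v 1.404 -2.551 -3.295
v 2.609 -1.912 -2.402
v -0.524 1.182 1.145
v -0.232 0.515 1.657
v -1.471 1.697 2.354
v -1.18 1.03 2.866
v 0.56 2.03 1.634
v 0.851 1.363 2.146
v -0.388 2.545 2.843
v -0.096 1.878 3.355
v -0.291 0.057 -0.923
v 0.021 -0.327 -0.141
v -1.601 0.347 -0.259
v -1.289 -0.037 0.523
v -0.934 0.765 0.228
v -0.125 0.586 -0.182
v -1.455 -0.566 -0.218
v -0.646 -0.745 -0.628
v -0.699 -0.712 0.295
v -0.377 0.11 0.571
v -1.203 -0.09 -0.971
v -0.881 0.732 -0.695
v 1.744 0.565 -0.336
v 3.009 1.251 0.605
v 2.147 1.481 -1.546
v 3.413 2.167 -0.604
v 3.047 -0.907 -1.016
v 4.313 -0.221 -0.074
v 3.451 0.009 -2.225
v 4.716 0.695 -1.284
f 2 1 5
f 2 5 3
f 3 5 6
f 3 6 4
f 5 1 7
f 5 7 6
f 6 7 8
f 6 8 4
f 7 1 9
f 7 9 8
f 8 9 10
f 8 10 4
f 9 1 11
f 9 11 10
f 10 11 12
f 10 12 4
f 11 1 13
f 11 13 12
f 12 13 14
f 12 14 4
f 13 1 15
f 13 15 14
f 14 15 16
f 14 16 4
f 15 1 17
f 15 17 16
f 16 17 18
f 16 18 4
f 17 1 19
f 17 19 18
f 18 19 20
f 18 20 4
f 19 1 21
f 19 21 20
f 20 21 22
f 20 22 4
f 21 1 23
f 21 23 22
f 22 23 24
f 22 24 4
f 23 1 25
f 23 25 24
f 24 25 26
f 24 26 4
f 25 1 27
f 25 27 26
f 26 27 28
f 26 28 4
f 27 1 29
f 27 29 28
f 28 29 30
f 28 30 4
f 29 1 31
f 29 31 30
f 30 31 32
f 30 32 4
f 31 1 2
f 31 2 32
f 32 2 3
f 32 3 4
f 34 36 33
f 37 34 33
f 33 36 35
f 35 37 33
f 34 40 36
f 38 34 37
f 38 40 34
f 36 40 35
f 39 37 35
f 35 40 39
f 39 38 37
f 40 38 39
f 41 52 46
f 41 46 42
f 41 42 48
f 41 48 51
f 41 51 52
f 42 46 50
f 46 52 45
f 52 51 43
f 51 48 47
f 48 42 49
f 44 50 45
f 44 45 43
f 44 43 47
f 44 47 49
f 44 49 50
f 45 50 46
f 43 45 52
f 47 43 51
f 49 47 48
f 50 49 42
f 54 56 53
f 57 54 53
f 53 56 55
f 55 57 53
f 54 60 56
f 58 54 57
f 58 60 54
f 56 60 55
f 59 57 55
f 55 60 59
f 59 58 57
f 60 58 59



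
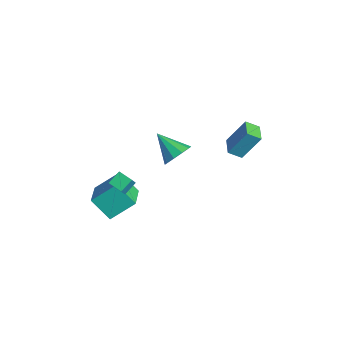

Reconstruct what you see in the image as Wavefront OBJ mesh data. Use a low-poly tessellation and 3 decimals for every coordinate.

v 2.295 -4.25 -0.229
v 2.012 -3.525 0.261
v 3.032 -3.796 -0.475
v 2.749 -3.071 0.015
v 2.871 -4.669 0.725
v 2.588 -3.944 1.215
v 3.608 -4.215 0.479
v 3.325 -3.49 0.969
v 1.816 3.561 0.099
v 1.549 2.814 0.603
v 2.147 4.553 1.745
v 1.879 3.806 2.249
v 2.921 3.174 0.111
v 2.653 2.427 0.615
v 3.251 4.166 1.757
v 2.984 3.419 2.261
v 3.606 -0.929 2.464
v 4.137 -0.907 3.204
v 2.254 -1.611 3.456
v 3.865 -0.416 3.17
v 3.494 -0.121 2.867
v 3.166 -0.135 2.41
v 3.007 -0.452 1.974
v 3.076 -0.952 1.725
v 3.348 -1.443 1.759
v 3.719 -1.738 2.062
v 4.046 -1.724 2.519
v 4.206 -1.407 2.955
v -1.521 -3.984 -4.178
v -1.297 -2.521 -3.051
v -0.616 -3.195 -5.382
v -0.392 -1.732 -4.255
v 0.172 -4.808 -3.445
v 0.396 -3.345 -2.318
v 1.077 -4.019 -4.649
v 1.301 -2.556 -3.522
f 2 4 1
f 5 2 1
f 1 4 3
f 3 5 1
f 2 8 4
f 6 2 5
f 6 8 2
f 4 8 3
f 7 5 3
f 3 8 7
f 7 6 5
f 8 6 7
f 10 12 9
f 13 10 9
f 9 12 11
f 11 13 9
f 10 16 12
f 14 10 13
f 14 16 10
f 12 16 11
f 15 13 11
f 11 16 15
f 15 14 13
f 16 14 15
f 18 17 20
f 18 20 19
f 20 17 21
f 20 21 19
f 21 17 22
f 21 22 19
f 22 17 23
f 22 23 19
f 23 17 24
f 23 24 19
f 24 17 25
f 24 25 19
f 25 17 26
f 25 26 19
f 26 17 27
f 26 27 19
f 27 17 28
f 27 28 19
f 28 17 18
f 28 18 19
f 30 32 29
f 33 30 29
f 29 32 31
f 31 33 29
f 30 36 32
f 34 30 33
f 34 36 30
f 32 36 31
f 35 33 31
f 31 36 35
f 35 34 33
f 36 34 35



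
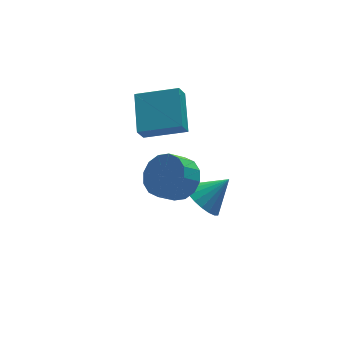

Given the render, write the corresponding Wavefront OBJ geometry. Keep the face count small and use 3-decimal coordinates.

v -0.485 0.395 1.368
v 0.039 2.036 2.364
v -0.09 0.706 0.646
v 0.435 2.348 1.642
v 1.145 -0.448 1.898
v 1.67 1.194 2.894
v 1.541 -0.136 1.176
v 2.065 1.505 2.172
v -0.096 -3.215 1.25
v 0.426 -4.025 1.584
v -0.323 -4.236 2.243
v -0.844 -3.425 1.91
v 0.584 -3.626 1.89
v -0.165 -3.836 2.55
v 0.56 -3.116 2.025
v -0.189 -3.326 2.685
v 0.36 -2.633 1.953
v -0.389 -2.843 2.613
v 0.038 -2.305 1.692
v -0.711 -2.516 2.352
v -0.32 -2.222 1.313
v -1.068 -2.432 1.973
v -0.617 -2.404 0.917
v -1.366 -2.615 1.576
v -0.775 -2.804 0.61
v -1.524 -3.014 1.27
v -0.751 -3.314 0.475
v -1.5 -3.524 1.135
v -0.551 -3.797 0.547
v -1.3 -4.007 1.207
v -0.229 -4.124 0.808
v -0.978 -4.335 1.468
v 0.128 -4.208 1.187
v -0.62 -4.418 1.847
v 1.636 -1.382 -2.285
v 2.114 -0.652 -2.774
v 2.804 -1.458 -1.255
v 1.886 -0.438 -2.499
v 1.615 -0.387 -2.188
v 1.347 -0.508 -1.894
v 1.13 -0.78 -1.667
v 1 -1.157 -1.547
v 0.979 -1.572 -1.555
v 1.073 -1.954 -1.689
v 1.263 -2.238 -1.926
v 1.518 -2.373 -2.226
v 1.794 -2.337 -2.535
v 2.042 -2.136 -2.801
v 2.22 -1.805 -2.979
v 2.296 -1.4 -3.036
v 2.259 -0.992 -2.963
f 2 4 1
f 5 2 1
f 1 4 3
f 3 5 1
f 2 8 4
f 6 2 5
f 6 8 2
f 4 8 3
f 7 5 3
f 3 8 7
f 7 6 5
f 8 6 7
f 10 9 13
f 10 13 11
f 11 13 14
f 11 14 12
f 13 9 15
f 13 15 14
f 14 15 16
f 14 16 12
f 15 9 17
f 15 17 16
f 16 17 18
f 16 18 12
f 17 9 19
f 17 19 18
f 18 19 20
f 18 20 12
f 19 9 21
f 19 21 20
f 20 21 22
f 20 22 12
f 21 9 23
f 21 23 22
f 22 23 24
f 22 24 12
f 23 9 25
f 23 25 24
f 24 25 26
f 24 26 12
f 25 9 27
f 25 27 26
f 26 27 28
f 26 28 12
f 27 9 29
f 27 29 28
f 28 29 30
f 28 30 12
f 29 9 31
f 29 31 30
f 30 31 32
f 30 32 12
f 31 9 33
f 31 33 32
f 32 33 34
f 32 34 12
f 33 9 10
f 33 10 34
f 34 10 11
f 34 11 12
f 36 35 38
f 36 38 37
f 38 35 39
f 38 39 37
f 39 35 40
f 39 40 37
f 40 35 41
f 40 41 37
f 41 35 42
f 41 42 37
f 42 35 43
f 42 43 37
f 43 35 44
f 43 44 37
f 44 35 45
f 44 45 37
f 45 35 46
f 45 46 37
f 46 35 47
f 46 47 37
f 47 35 48
f 47 48 37
f 48 35 49
f 48 49 37
f 49 35 50
f 49 50 37
f 50 35 51
f 50 51 37
f 51 35 36
f 51 36 37



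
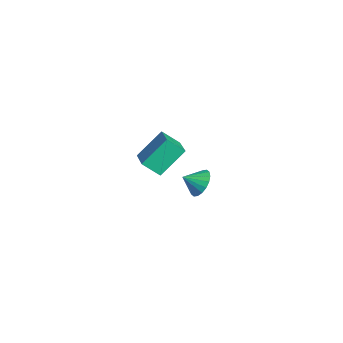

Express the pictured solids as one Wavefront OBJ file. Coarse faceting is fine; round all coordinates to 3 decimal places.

v -2.935 2.26 -3.691
v -2.429 1.788 -4.454
v -2.925 1.2 -3.029
v -2.09 1.954 -4.194
v -1.918 2.181 -3.834
v -1.948 2.423 -3.446
v -2.174 2.633 -3.107
v -2.55 2.769 -2.883
v -3.002 2.804 -2.819
v -3.442 2.732 -2.928
v -3.781 2.566 -3.189
v -3.952 2.339 -3.548
v -3.922 2.097 -3.936
v -3.697 1.887 -4.276
v -3.321 1.751 -4.499
v -2.868 1.716 -4.563
v 2.387 -2.251 2.732
v 1.966 -0.83 4.219
v 2.658 -1.294 1.895
v 2.236 0.127 3.382
v 4.264 -2.287 3.298
v 3.842 -0.866 4.785
v 4.534 -1.33 2.461
v 4.113 0.091 3.948
f 2 1 4
f 2 4 3
f 4 1 5
f 4 5 3
f 5 1 6
f 5 6 3
f 6 1 7
f 6 7 3
f 7 1 8
f 7 8 3
f 8 1 9
f 8 9 3
f 9 1 10
f 9 10 3
f 10 1 11
f 10 11 3
f 11 1 12
f 11 12 3
f 12 1 13
f 12 13 3
f 13 1 14
f 13 14 3
f 14 1 15
f 14 15 3
f 15 1 16
f 15 16 3
f 16 1 2
f 16 2 3
f 18 20 17
f 21 18 17
f 17 20 19
f 19 21 17
f 18 24 20
f 22 18 21
f 22 24 18
f 20 24 19
f 23 21 19
f 19 24 23
f 23 22 21
f 24 22 23



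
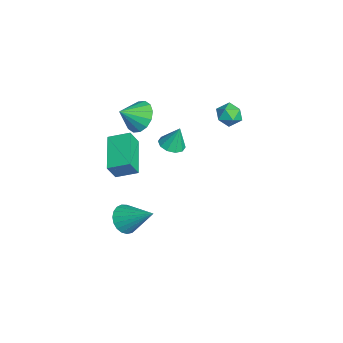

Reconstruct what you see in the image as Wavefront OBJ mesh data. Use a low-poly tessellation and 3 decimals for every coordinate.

v -0.99 0.724 -1.406
v -0.322 0.385 -1.361
v -0.87 1.136 -0.074
v -0.252 0.821 -1.502
v -0.464 1.22 -1.607
v -0.877 1.429 -1.635
v -1.333 1.369 -1.575
v -1.657 1.062 -1.451
v -1.727 0.626 -1.31
v -1.515 0.227 -1.206
v -1.102 0.018 -1.178
v -0.646 0.079 -1.237
v 2.64 -2.483 1.826
v 2.895 -2.912 2.761
v 2.901 -1.384 2.26
v 3.156 -1.813 3.195
v 4.684 -2.707 1.165
v 4.939 -3.136 2.1
v 4.945 -1.608 1.599
v 5.2 -2.037 2.534
v -1.698 4.388 0.496
v -1.075 4.283 0.985
v -1.465 3.237 -0.045
v -0.842 3.132 0.444
v -1.586 3.122 0.736
v -1.73 3.834 1.071
v -0.81 3.686 -0.131
v -0.954 4.398 0.204
v -0.526 3.85 0.598
v -1.006 3.501 1.134
v -1.534 4.019 -0.194
v -2.014 3.67 0.342
v 2.093 -2.031 -4.595
v 2.658 -2.698 -4.343
v 3.107 -0.709 -3.365
v 2.836 -2.554 -4.644
v 2.886 -2.32 -4.937
v 2.798 -2.035 -5.17
v 2.589 -1.75 -5.305
v 2.294 -1.513 -5.316
v 1.965 -1.366 -5.203
v 1.657 -1.333 -4.985
v 1.425 -1.422 -4.699
v 1.309 -1.615 -4.395
v 1.328 -1.88 -4.126
v 1.48 -2.172 -3.938
v 1.737 -2.438 -3.864
v 2.057 -2.635 -3.916
v 2.382 -2.727 -4.085
v -0.728 -0.983 1.205
v 0.061 -0.437 1.551
v -0.352 -2.037 2.015
v -0.337 -0.326 1.88
v -0.839 -0.391 2.028
v -1.312 -0.615 1.956
v -1.628 -0.938 1.682
v -1.703 -1.273 1.281
v -1.516 -1.53 0.86
v -1.118 -1.641 0.531
v -0.616 -1.576 0.383
v -0.143 -1.352 0.455
v 0.173 -1.029 0.729
v 0.248 -0.694 1.13
f 2 1 4
f 2 4 3
f 4 1 5
f 4 5 3
f 5 1 6
f 5 6 3
f 6 1 7
f 6 7 3
f 7 1 8
f 7 8 3
f 8 1 9
f 8 9 3
f 9 1 10
f 9 10 3
f 10 1 11
f 10 11 3
f 11 1 12
f 11 12 3
f 12 1 2
f 12 2 3
f 14 16 13
f 17 14 13
f 13 16 15
f 15 17 13
f 14 20 16
f 18 14 17
f 18 20 14
f 16 20 15
f 19 17 15
f 15 20 19
f 19 18 17
f 20 18 19
f 21 32 26
f 21 26 22
f 21 22 28
f 21 28 31
f 21 31 32
f 22 26 30
f 26 32 25
f 32 31 23
f 31 28 27
f 28 22 29
f 24 30 25
f 24 25 23
f 24 23 27
f 24 27 29
f 24 29 30
f 25 30 26
f 23 25 32
f 27 23 31
f 29 27 28
f 30 29 22
f 34 33 36
f 34 36 35
f 36 33 37
f 36 37 35
f 37 33 38
f 37 38 35
f 38 33 39
f 38 39 35
f 39 33 40
f 39 40 35
f 40 33 41
f 40 41 35
f 41 33 42
f 41 42 35
f 42 33 43
f 42 43 35
f 43 33 44
f 43 44 35
f 44 33 45
f 44 45 35
f 45 33 46
f 45 46 35
f 46 33 47
f 46 47 35
f 47 33 48
f 47 48 35
f 48 33 49
f 48 49 35
f 49 33 34
f 49 34 35
f 51 50 53
f 51 53 52
f 53 50 54
f 53 54 52
f 54 50 55
f 54 55 52
f 55 50 56
f 55 56 52
f 56 50 57
f 56 57 52
f 57 50 58
f 57 58 52
f 58 50 59
f 58 59 52
f 59 50 60
f 59 60 52
f 60 50 61
f 60 61 52
f 61 50 62
f 61 62 52
f 62 50 63
f 62 63 52
f 63 50 51
f 63 51 52



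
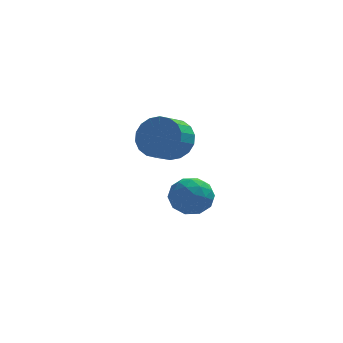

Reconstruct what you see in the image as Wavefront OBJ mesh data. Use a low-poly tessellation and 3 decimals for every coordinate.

v 2.372 2.356 -0.321
v 3.253 2.125 -0.867
v 1.667 0.875 -0.833
v 2.548 0.644 -1.379
v 2.568 0.648 -0.318
v 3.004 1.564 -0.001
v 1.916 1.436 -1.699
v 2.352 2.352 -1.382
v 2.971 1.557 -1.719
v 3.374 1.07 -0.866
v 1.546 1.93 -0.834
v 1.949 1.443 0.019
v 2.875 2.37 -0.549
v 2.045 0.63 -1.151
v 2.057 0.632 -0.527
v 2.575 0.497 -0.848
v 2.728 2.04 -0.04
v 3.246 1.905 -0.361
v 2.843 1.037 -0.038
v 1.674 1.095 -1.339
v 2.192 0.96 -1.66
v 2.345 2.503 -0.852
v 2.863 2.368 -1.173
v 2.077 1.963 -1.662
v 3.227 1.901 -1.371
v 2.812 1.031 -1.672
v 2.441 1.496 -1.86
v 2.697 2.034 -1.674
v 3.463 1.615 -0.869
v 3.049 0.744 -1.17
v 3.06 0.747 -0.546
v 3.317 1.285 -0.36
v 3.298 1.281 -1.37
v 1.871 2.256 -0.53
v 1.457 1.385 -0.831
v 1.603 1.715 -1.34
v 1.86 2.253 -1.154
v 2.108 1.969 -0.028
v 1.693 1.099 -0.329
v 2.223 0.966 -0.026
v 2.479 1.504 0.16
v 1.622 1.719 -0.33
v 1.643 -0.826 3.625
v 2.109 -0.549 4.548
v 1.562 -1.397 5.078
v 1.097 -1.674 4.155
v 1.709 -0.29 4.549
v 1.162 -1.139 5.079
v 1.296 -0.138 4.367
v 0.749 -0.986 4.897
v 0.952 -0.122 4.038
v 0.405 -0.97 4.569
v 0.745 -0.245 3.628
v 0.198 -1.093 4.158
v 0.716 -0.483 3.216
v 0.169 -1.332 3.747
v 0.87 -0.79 2.886
v 0.324 -1.638 3.416
v 1.178 -1.103 2.702
v 0.631 -1.951 3.232
v 1.578 -1.361 2.701
v 1.031 -2.21 3.231
v 1.991 -1.514 2.883
v 1.444 -2.362 3.413
v 2.335 -1.53 3.211
v 1.788 -2.378 3.742
v 2.542 -1.407 3.622
v 1.995 -2.255 4.152
v 2.571 -1.168 4.033
v 2.024 -2.017 4.564
v 2.416 -0.862 4.364
v 1.87 -1.71 4.894
f 1 38 17
f 38 12 41
f 17 41 6
f 38 41 17
f 1 17 13
f 17 6 18
f 13 18 2
f 17 18 13
f 1 13 22
f 13 2 23
f 22 23 8
f 13 23 22
f 1 22 34
f 22 8 37
f 34 37 11
f 22 37 34
f 1 34 38
f 34 11 42
f 38 42 12
f 34 42 38
f 2 18 29
f 18 6 32
f 29 32 10
f 18 32 29
f 6 41 19
f 41 12 40
f 19 40 5
f 41 40 19
f 12 42 39
f 42 11 35
f 39 35 3
f 42 35 39
f 11 37 36
f 37 8 24
f 36 24 7
f 37 24 36
f 8 23 28
f 23 2 25
f 28 25 9
f 23 25 28
f 4 30 16
f 30 10 31
f 16 31 5
f 30 31 16
f 4 16 14
f 16 5 15
f 14 15 3
f 16 15 14
f 4 14 21
f 14 3 20
f 21 20 7
f 14 20 21
f 4 21 26
f 21 7 27
f 26 27 9
f 21 27 26
f 4 26 30
f 26 9 33
f 30 33 10
f 26 33 30
f 5 31 19
f 31 10 32
f 19 32 6
f 31 32 19
f 3 15 39
f 15 5 40
f 39 40 12
f 15 40 39
f 7 20 36
f 20 3 35
f 36 35 11
f 20 35 36
f 9 27 28
f 27 7 24
f 28 24 8
f 27 24 28
f 10 33 29
f 33 9 25
f 29 25 2
f 33 25 29
f 44 43 47
f 44 47 45
f 45 47 48
f 45 48 46
f 47 43 49
f 47 49 48
f 48 49 50
f 48 50 46
f 49 43 51
f 49 51 50
f 50 51 52
f 50 52 46
f 51 43 53
f 51 53 52
f 52 53 54
f 52 54 46
f 53 43 55
f 53 55 54
f 54 55 56
f 54 56 46
f 55 43 57
f 55 57 56
f 56 57 58
f 56 58 46
f 57 43 59
f 57 59 58
f 58 59 60
f 58 60 46
f 59 43 61
f 59 61 60
f 60 61 62
f 60 62 46
f 61 43 63
f 61 63 62
f 62 63 64
f 62 64 46
f 63 43 65
f 63 65 64
f 64 65 66
f 64 66 46
f 65 43 67
f 65 67 66
f 66 67 68
f 66 68 46
f 67 43 69
f 67 69 68
f 68 69 70
f 68 70 46
f 69 43 71
f 69 71 70
f 70 71 72
f 70 72 46
f 71 43 44
f 71 44 72
f 72 44 45
f 72 45 46



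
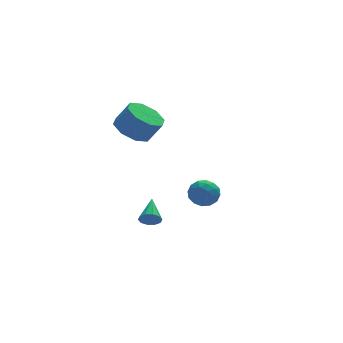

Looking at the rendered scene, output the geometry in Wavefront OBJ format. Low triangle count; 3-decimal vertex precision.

v -3.774 0.7 2.194
v -3.196 -0.015 1.667
v -2.548 -0.295 2.759
v -3.126 0.42 3.286
v -2.86 0.723 1.658
v -2.212 0.443 2.749
v -3.06 1.448 1.962
v -2.412 1.168 3.054
v -3.678 1.735 2.403
v -3.03 1.455 3.494
v -4.352 1.415 2.721
v -3.704 1.135 3.813
v -4.688 0.677 2.731
v -4.04 0.397 3.822
v -4.488 -0.048 2.426
v -3.84 -0.328 3.518
v -3.87 -0.335 1.986
v -3.222 -0.615 3.077
v -0.557 2 -3.281
v -0.009 2.588 -3.621
v 0.489 1.052 -3.239
v 1.037 1.64 -3.579
v 0.734 1.744 -2.767
v 0.087 2.33 -2.793
v 0.393 1.31 -4.067
v -0.254 1.896 -4.093
v 0.577 2.162 -4.107
v 0.788 2.43 -3.303
v -0.308 1.21 -3.557
v -0.097 1.478 -2.753
v -0.375 2.377 -3.454
v 0.855 1.263 -3.406
v 0.677 1.324 -2.928
v 0.998 1.67 -3.128
v -0.318 2.225 -2.968
v 0.004 2.571 -3.168
v 0.44 2.075 -2.666
v 0.476 1.069 -3.692
v 0.798 1.415 -3.892
v -0.518 1.97 -3.732
v -0.197 2.316 -3.932
v 0.04 1.565 -4.194
v 0.292 2.473 -3.94
v 0.906 1.916 -3.915
v 0.528 1.722 -4.202
v 0.148 2.066 -4.217
v 0.416 2.63 -3.468
v 1.03 2.073 -3.443
v 0.852 2.134 -2.966
v 0.472 2.478 -2.981
v 0.76 2.38 -3.753
v -0.55 1.567 -3.417
v 0.064 1.01 -3.392
v 0.008 1.162 -3.879
v -0.372 1.506 -3.894
v -0.426 1.724 -2.945
v 0.188 1.167 -2.92
v 0.332 1.574 -2.643
v -0.048 1.918 -2.658
v -0.28 1.26 -3.107
v -3.859 -2.695 -2.113
v -3.497 -2.995 -1.791
v -3.401 -1.445 -1.467
v -3.329 -2.903 -2.086
v -3.363 -2.732 -2.392
v -3.587 -2.547 -2.592
v -3.914 -2.419 -2.609
v -4.221 -2.396 -2.436
v -4.389 -2.487 -2.14
v -4.354 -2.658 -1.834
v -4.131 -2.843 -1.635
v -3.803 -2.972 -1.618
f 2 1 5
f 2 5 3
f 3 5 6
f 3 6 4
f 5 1 7
f 5 7 6
f 6 7 8
f 6 8 4
f 7 1 9
f 7 9 8
f 8 9 10
f 8 10 4
f 9 1 11
f 9 11 10
f 10 11 12
f 10 12 4
f 11 1 13
f 11 13 12
f 12 13 14
f 12 14 4
f 13 1 15
f 13 15 14
f 14 15 16
f 14 16 4
f 15 1 17
f 15 17 16
f 16 17 18
f 16 18 4
f 17 1 2
f 17 2 18
f 18 2 3
f 18 3 4
f 19 56 35
f 56 30 59
f 35 59 24
f 56 59 35
f 19 35 31
f 35 24 36
f 31 36 20
f 35 36 31
f 19 31 40
f 31 20 41
f 40 41 26
f 31 41 40
f 19 40 52
f 40 26 55
f 52 55 29
f 40 55 52
f 19 52 56
f 52 29 60
f 56 60 30
f 52 60 56
f 20 36 47
f 36 24 50
f 47 50 28
f 36 50 47
f 24 59 37
f 59 30 58
f 37 58 23
f 59 58 37
f 30 60 57
f 60 29 53
f 57 53 21
f 60 53 57
f 29 55 54
f 55 26 42
f 54 42 25
f 55 42 54
f 26 41 46
f 41 20 43
f 46 43 27
f 41 43 46
f 22 48 34
f 48 28 49
f 34 49 23
f 48 49 34
f 22 34 32
f 34 23 33
f 32 33 21
f 34 33 32
f 22 32 39
f 32 21 38
f 39 38 25
f 32 38 39
f 22 39 44
f 39 25 45
f 44 45 27
f 39 45 44
f 22 44 48
f 44 27 51
f 48 51 28
f 44 51 48
f 23 49 37
f 49 28 50
f 37 50 24
f 49 50 37
f 21 33 57
f 33 23 58
f 57 58 30
f 33 58 57
f 25 38 54
f 38 21 53
f 54 53 29
f 38 53 54
f 27 45 46
f 45 25 42
f 46 42 26
f 45 42 46
f 28 51 47
f 51 27 43
f 47 43 20
f 51 43 47
f 62 61 64
f 62 64 63
f 64 61 65
f 64 65 63
f 65 61 66
f 65 66 63
f 66 61 67
f 66 67 63
f 67 61 68
f 67 68 63
f 68 61 69
f 68 69 63
f 69 61 70
f 69 70 63
f 70 61 71
f 70 71 63
f 71 61 72
f 71 72 63
f 72 61 62
f 72 62 63



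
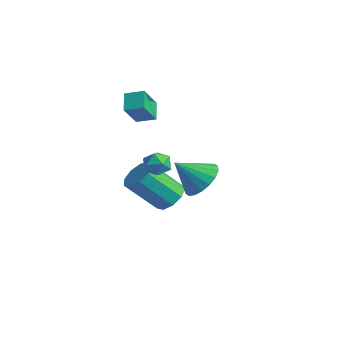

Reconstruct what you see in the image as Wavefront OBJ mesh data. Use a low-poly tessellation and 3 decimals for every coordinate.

v -0.881 -2.063 -3.386
v -0.226 -2.504 -3.352
v -1.024 -3.577 -1.919
v -1.679 -3.137 -1.954
v -0.185 -2.084 -3.014
v -0.983 -3.157 -1.581
v -0.469 -1.654 -2.851
v -1.267 -2.728 -1.418
v -0.946 -1.416 -2.938
v -1.744 -2.49 -1.505
v -1.393 -1.481 -3.235
v -2.191 -2.554 -1.802
v -1.6 -1.818 -3.603
v -2.398 -2.891 -2.17
v -1.471 -2.27 -3.87
v -2.269 -3.343 -2.437
v -1.066 -2.625 -3.91
v -1.864 -3.699 -2.477
v -0.574 -2.717 -3.706
v -1.372 -3.791 -2.273
v -1.839 -3.678 1.934
v -2.423 -3.168 2.447
v -2.07 -2.856 0.851
v -2.655 -2.345 1.363
v -1.185 -3.175 2.177
v -1.77 -2.664 2.689
v -1.417 -2.352 1.093
v -2.001 -1.842 1.606
v 2.701 -3.588 0.004
v 3.474 -3.591 0.502
v 2.059 -4.412 0.996
v 3.275 -3.263 0.646
v 2.962 -3 0.662
v 2.597 -2.853 0.549
v 2.253 -2.852 0.327
v 1.997 -2.996 0.041
v 1.881 -3.258 -0.251
v 1.927 -3.585 -0.494
v 2.127 -3.912 -0.637
v 2.44 -4.175 -0.653
v 2.805 -4.322 -0.54
v 3.149 -4.324 -0.318
v 3.404 -4.179 -0.032
v 3.52 -3.918 0.26
v -0.564 -2.478 -0.99
v 0.013 -2.803 -1
v -1.053 -3.357 -0.62
v -0.476 -3.682 -0.63
v -0.574 -3.194 -0.193
v -0.272 -2.651 -0.421
v -0.768 -3.509 -1.199
v -0.466 -2.966 -1.427
v -0.113 -3.44 -1.129
v 0.007 -3.246 -0.507
v -1.047 -2.914 -1.113
v -0.927 -2.72 -0.491
f 2 1 5
f 2 5 3
f 3 5 6
f 3 6 4
f 5 1 7
f 5 7 6
f 6 7 8
f 6 8 4
f 7 1 9
f 7 9 8
f 8 9 10
f 8 10 4
f 9 1 11
f 9 11 10
f 10 11 12
f 10 12 4
f 11 1 13
f 11 13 12
f 12 13 14
f 12 14 4
f 13 1 15
f 13 15 14
f 14 15 16
f 14 16 4
f 15 1 17
f 15 17 16
f 16 17 18
f 16 18 4
f 17 1 19
f 17 19 18
f 18 19 20
f 18 20 4
f 19 1 2
f 19 2 20
f 20 2 3
f 20 3 4
f 22 24 21
f 25 22 21
f 21 24 23
f 23 25 21
f 22 28 24
f 26 22 25
f 26 28 22
f 24 28 23
f 27 25 23
f 23 28 27
f 27 26 25
f 28 26 27
f 30 29 32
f 30 32 31
f 32 29 33
f 32 33 31
f 33 29 34
f 33 34 31
f 34 29 35
f 34 35 31
f 35 29 36
f 35 36 31
f 36 29 37
f 36 37 31
f 37 29 38
f 37 38 31
f 38 29 39
f 38 39 31
f 39 29 40
f 39 40 31
f 40 29 41
f 40 41 31
f 41 29 42
f 41 42 31
f 42 29 43
f 42 43 31
f 43 29 44
f 43 44 31
f 44 29 30
f 44 30 31
f 45 56 50
f 45 50 46
f 45 46 52
f 45 52 55
f 45 55 56
f 46 50 54
f 50 56 49
f 56 55 47
f 55 52 51
f 52 46 53
f 48 54 49
f 48 49 47
f 48 47 51
f 48 51 53
f 48 53 54
f 49 54 50
f 47 49 56
f 51 47 55
f 53 51 52
f 54 53 46



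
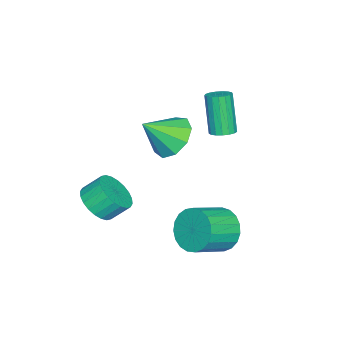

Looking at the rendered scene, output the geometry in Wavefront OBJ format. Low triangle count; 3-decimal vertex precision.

v -0.469 0.562 -3.046
v 0.13 0.928 -3.758
v 1.348 0.244 -3.087
v 0.749 -0.122 -2.374
v 0.141 1.23 -3.472
v 1.359 0.546 -2.8
v 0.047 1.416 -3.113
v 1.265 0.732 -2.441
v -0.136 1.454 -2.741
v 1.082 0.77 -2.069
v -0.377 1.338 -2.423
v 0.841 0.655 -1.751
v -0.634 1.088 -2.212
v 0.584 0.405 -1.54
v -0.862 0.747 -2.145
v 0.356 0.063 -1.473
v -1.022 0.374 -2.234
v 0.196 -0.31 -1.562
v -1.087 0.033 -2.464
v 0.131 -0.65 -1.792
v -1.045 -0.216 -2.794
v 0.173 -0.9 -2.122
v -0.903 -0.331 -3.168
v 0.315 -1.015 -2.496
v -0.686 -0.291 -3.52
v 0.532 -0.975 -2.848
v -0.432 -0.104 -3.791
v 0.786 -0.788 -3.119
v -0.184 0.198 -3.933
v 1.034 -0.486 -3.261
v 0.015 0.563 -3.921
v 1.233 -0.121 -3.249
v -3.505 -2.737 -0.772
v -2.945 -1.868 -0.458
v -2.675 -3.663 0.312
v -3.556 -1.936 -0.049
v -4.143 -2.379 0.022
v -4.432 -2.989 -0.278
v -4.287 -3.481 -0.81
v -3.776 -3.624 -1.324
v -3.138 -3.353 -1.58
v -2.672 -2.793 -1.457
v -2.596 -2.206 -1.014
v -3.403 -0.57 0.222
v -2.879 -0.647 0.37
v -3.433 -1.068 2.106
v -3.957 -0.99 1.958
v -2.921 -0.392 0.419
v -3.475 -0.812 2.155
v -3.074 -0.177 0.422
v -3.627 -0.598 2.158
v -3.302 -0.053 0.38
v -3.855 -0.473 2.116
v -3.553 -0.046 0.301
v -4.106 -0.467 2.037
v -3.77 -0.16 0.204
v -4.323 -0.581 1.94
v -3.903 -0.368 0.112
v -4.456 -0.788 1.848
v -3.921 -0.621 0.044
v -4.475 -1.042 1.78
v -3.821 -0.863 0.018
v -4.375 -1.284 1.754
v -3.625 -1.038 0.038
v -4.179 -1.459 1.774
v -3.378 -1.106 0.1
v -3.932 -1.526 1.836
v -3.137 -1.05 0.19
v -3.691 -1.471 1.926
v -2.957 -0.885 0.288
v -3.511 -1.305 2.024
v 0.253 -4.282 -2.523
v 0.975 -4.49 -2.008
v 0.668 -3.805 -1.302
v -0.053 -3.598 -1.817
v 1.105 -4.226 -2.207
v 0.798 -3.542 -1.501
v 1.106 -3.971 -2.454
v 0.799 -3.287 -1.748
v 0.977 -3.763 -2.712
v 0.67 -3.079 -2.006
v 0.737 -3.635 -2.941
v 0.431 -2.95 -2.235
v 0.425 -3.605 -3.106
v 0.118 -2.92 -2.4
v 0.086 -3.678 -3.182
v -0.221 -2.993 -2.476
v -0.228 -3.843 -3.158
v -0.535 -3.158 -2.452
v -0.468 -4.075 -3.038
v -0.775 -3.39 -2.332
v -0.598 -4.338 -2.839
v -0.905 -3.654 -2.133
v -0.599 -4.593 -2.592
v -0.906 -3.909 -1.886
v -0.47 -4.801 -2.334
v -0.777 -4.117 -1.628
v -0.231 -4.93 -2.105
v -0.537 -4.245 -1.399
v 0.082 -4.96 -1.94
v -0.225 -4.275 -1.234
v 0.421 -4.887 -1.864
v 0.114 -4.202 -1.158
v 0.735 -4.722 -1.888
v 0.428 -4.037 -1.182
f 2 1 5
f 2 5 3
f 3 5 6
f 3 6 4
f 5 1 7
f 5 7 6
f 6 7 8
f 6 8 4
f 7 1 9
f 7 9 8
f 8 9 10
f 8 10 4
f 9 1 11
f 9 11 10
f 10 11 12
f 10 12 4
f 11 1 13
f 11 13 12
f 12 13 14
f 12 14 4
f 13 1 15
f 13 15 14
f 14 15 16
f 14 16 4
f 15 1 17
f 15 17 16
f 16 17 18
f 16 18 4
f 17 1 19
f 17 19 18
f 18 19 20
f 18 20 4
f 19 1 21
f 19 21 20
f 20 21 22
f 20 22 4
f 21 1 23
f 21 23 22
f 22 23 24
f 22 24 4
f 23 1 25
f 23 25 24
f 24 25 26
f 24 26 4
f 25 1 27
f 25 27 26
f 26 27 28
f 26 28 4
f 27 1 29
f 27 29 28
f 28 29 30
f 28 30 4
f 29 1 31
f 29 31 30
f 30 31 32
f 30 32 4
f 31 1 2
f 31 2 32
f 32 2 3
f 32 3 4
f 34 33 36
f 34 36 35
f 36 33 37
f 36 37 35
f 37 33 38
f 37 38 35
f 38 33 39
f 38 39 35
f 39 33 40
f 39 40 35
f 40 33 41
f 40 41 35
f 41 33 42
f 41 42 35
f 42 33 43
f 42 43 35
f 43 33 34
f 43 34 35
f 45 44 48
f 45 48 46
f 46 48 49
f 46 49 47
f 48 44 50
f 48 50 49
f 49 50 51
f 49 51 47
f 50 44 52
f 50 52 51
f 51 52 53
f 51 53 47
f 52 44 54
f 52 54 53
f 53 54 55
f 53 55 47
f 54 44 56
f 54 56 55
f 55 56 57
f 55 57 47
f 56 44 58
f 56 58 57
f 57 58 59
f 57 59 47
f 58 44 60
f 58 60 59
f 59 60 61
f 59 61 47
f 60 44 62
f 60 62 61
f 61 62 63
f 61 63 47
f 62 44 64
f 62 64 63
f 63 64 65
f 63 65 47
f 64 44 66
f 64 66 65
f 65 66 67
f 65 67 47
f 66 44 68
f 66 68 67
f 67 68 69
f 67 69 47
f 68 44 70
f 68 70 69
f 69 70 71
f 69 71 47
f 70 44 45
f 70 45 71
f 71 45 46
f 71 46 47
f 73 72 76
f 73 76 74
f 74 76 77
f 74 77 75
f 76 72 78
f 76 78 77
f 77 78 79
f 77 79 75
f 78 72 80
f 78 80 79
f 79 80 81
f 79 81 75
f 80 72 82
f 80 82 81
f 81 82 83
f 81 83 75
f 82 72 84
f 82 84 83
f 83 84 85
f 83 85 75
f 84 72 86
f 84 86 85
f 85 86 87
f 85 87 75
f 86 72 88
f 86 88 87
f 87 88 89
f 87 89 75
f 88 72 90
f 88 90 89
f 89 90 91
f 89 91 75
f 90 72 92
f 90 92 91
f 91 92 93
f 91 93 75
f 92 72 94
f 92 94 93
f 93 94 95
f 93 95 75
f 94 72 96
f 94 96 95
f 95 96 97
f 95 97 75
f 96 72 98
f 96 98 97
f 97 98 99
f 97 99 75
f 98 72 100
f 98 100 99
f 99 100 101
f 99 101 75
f 100 72 102
f 100 102 101
f 101 102 103
f 101 103 75
f 102 72 104
f 102 104 103
f 103 104 105
f 103 105 75
f 104 72 73
f 104 73 105
f 105 73 74
f 105 74 75



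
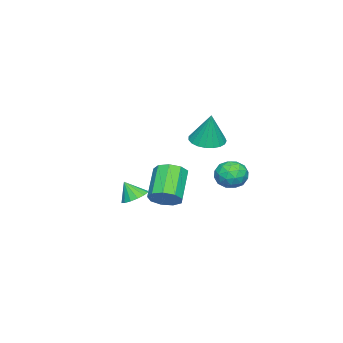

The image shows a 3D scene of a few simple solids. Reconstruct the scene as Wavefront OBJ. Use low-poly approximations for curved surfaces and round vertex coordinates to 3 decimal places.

v -2.798 2.311 -2.491
v -1.949 2.501 -1.921
v -2.611 0.659 -2.219
v -1.762 0.849 -1.649
v -2.7 1.129 -1.295
v -2.815 2.15 -1.463
v -1.745 1.01 -2.677
v -1.86 2.031 -2.845
v -1.298 1.697 -2.036
v -1.888 1.771 -1.181
v -2.672 1.389 -2.959
v -3.262 1.463 -2.104
v -2.39 2.551 -2.23
v -2.17 0.609 -1.91
v -2.721 0.774 -1.702
v -2.222 0.885 -1.367
v -2.899 2.345 -1.961
v -2.4 2.456 -1.625
v -2.841 1.65 -1.257
v -2.16 0.704 -2.515
v -1.661 0.815 -2.179
v -2.338 2.275 -2.773
v -1.839 2.386 -2.438
v -1.719 1.51 -2.883
v -1.508 2.19 -1.962
v -1.398 1.219 -1.802
v -1.388 1.314 -2.407
v -1.456 1.914 -2.505
v -1.855 2.233 -1.46
v -1.745 1.262 -1.3
v -2.296 1.427 -1.092
v -2.364 2.027 -1.191
v -1.472 1.761 -1.527
v -2.815 1.898 -2.84
v -2.705 0.927 -2.68
v -2.196 1.133 -2.949
v -2.264 1.733 -3.048
v -3.162 1.941 -2.338
v -3.052 0.97 -2.178
v -3.104 1.246 -1.635
v -3.172 1.846 -1.733
v -3.088 1.399 -2.613
v 4.287 0.741 -1.697
v 4.888 0.92 -0.984
v 3.315 0.498 0.45
v 2.713 0.319 -0.263
v 4.582 1.466 -1.159
v 3.009 1.044 0.275
v 4.138 1.673 -1.585
v 2.565 1.25 -0.152
v 3.763 1.444 -2.064
v 2.19 1.021 -0.631
v 3.633 0.886 -2.371
v 2.06 0.463 -0.938
v 3.809 0.26 -2.363
v 2.236 -0.162 -0.929
v 4.208 -0.14 -2.042
v 2.635 -0.563 -0.609
v 4.644 -0.128 -1.561
v 3.071 -0.551 -0.127
v 4.913 0.29 -1.142
v 3.339 -0.132 0.291
v 0.663 -2.927 -3.529
v 1.301 -2.41 -3.31
v 0.777 -3.533 -2.431
v 0.937 -2.211 -3.162
v 0.5 -2.204 -3.113
v 0.107 -2.39 -3.175
v -0.138 -2.721 -3.332
v -0.168 -3.106 -3.542
v 0.025 -3.444 -3.748
v 0.388 -3.642 -3.896
v 0.826 -3.649 -3.946
v 1.219 -3.463 -3.883
v 1.464 -3.132 -3.726
v 1.494 -2.747 -3.516
v -3.194 -0.315 0.027
v -2.136 -0.421 -0.162
v -2.786 0.115 2.073
v -2.202 0.016 -0.241
v -2.439 0.396 -0.273
v -2.807 0.653 -0.254
v -3.242 0.743 -0.186
v -3.668 0.649 -0.081
v -4.013 0.389 0.043
v -4.216 0.007 0.163
v -4.243 -0.43 0.261
v -4.088 -0.848 0.318
v -3.779 -1.173 0.324
v -3.368 -1.351 0.28
v -2.928 -1.349 0.191
v -2.534 -1.168 0.075
v -2.254 -0.84 -0.05
f 1 38 17
f 38 12 41
f 17 41 6
f 38 41 17
f 1 17 13
f 17 6 18
f 13 18 2
f 17 18 13
f 1 13 22
f 13 2 23
f 22 23 8
f 13 23 22
f 1 22 34
f 22 8 37
f 34 37 11
f 22 37 34
f 1 34 38
f 34 11 42
f 38 42 12
f 34 42 38
f 2 18 29
f 18 6 32
f 29 32 10
f 18 32 29
f 6 41 19
f 41 12 40
f 19 40 5
f 41 40 19
f 12 42 39
f 42 11 35
f 39 35 3
f 42 35 39
f 11 37 36
f 37 8 24
f 36 24 7
f 37 24 36
f 8 23 28
f 23 2 25
f 28 25 9
f 23 25 28
f 4 30 16
f 30 10 31
f 16 31 5
f 30 31 16
f 4 16 14
f 16 5 15
f 14 15 3
f 16 15 14
f 4 14 21
f 14 3 20
f 21 20 7
f 14 20 21
f 4 21 26
f 21 7 27
f 26 27 9
f 21 27 26
f 4 26 30
f 26 9 33
f 30 33 10
f 26 33 30
f 5 31 19
f 31 10 32
f 19 32 6
f 31 32 19
f 3 15 39
f 15 5 40
f 39 40 12
f 15 40 39
f 7 20 36
f 20 3 35
f 36 35 11
f 20 35 36
f 9 27 28
f 27 7 24
f 28 24 8
f 27 24 28
f 10 33 29
f 33 9 25
f 29 25 2
f 33 25 29
f 44 43 47
f 44 47 45
f 45 47 48
f 45 48 46
f 47 43 49
f 47 49 48
f 48 49 50
f 48 50 46
f 49 43 51
f 49 51 50
f 50 51 52
f 50 52 46
f 51 43 53
f 51 53 52
f 52 53 54
f 52 54 46
f 53 43 55
f 53 55 54
f 54 55 56
f 54 56 46
f 55 43 57
f 55 57 56
f 56 57 58
f 56 58 46
f 57 43 59
f 57 59 58
f 58 59 60
f 58 60 46
f 59 43 61
f 59 61 60
f 60 61 62
f 60 62 46
f 61 43 44
f 61 44 62
f 62 44 45
f 62 45 46
f 64 63 66
f 64 66 65
f 66 63 67
f 66 67 65
f 67 63 68
f 67 68 65
f 68 63 69
f 68 69 65
f 69 63 70
f 69 70 65
f 70 63 71
f 70 71 65
f 71 63 72
f 71 72 65
f 72 63 73
f 72 73 65
f 73 63 74
f 73 74 65
f 74 63 75
f 74 75 65
f 75 63 76
f 75 76 65
f 76 63 64
f 76 64 65
f 78 77 80
f 78 80 79
f 80 77 81
f 80 81 79
f 81 77 82
f 81 82 79
f 82 77 83
f 82 83 79
f 83 77 84
f 83 84 79
f 84 77 85
f 84 85 79
f 85 77 86
f 85 86 79
f 86 77 87
f 86 87 79
f 87 77 88
f 87 88 79
f 88 77 89
f 88 89 79
f 89 77 90
f 89 90 79
f 90 77 91
f 90 91 79
f 91 77 92
f 91 92 79
f 92 77 93
f 92 93 79
f 93 77 78
f 93 78 79

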